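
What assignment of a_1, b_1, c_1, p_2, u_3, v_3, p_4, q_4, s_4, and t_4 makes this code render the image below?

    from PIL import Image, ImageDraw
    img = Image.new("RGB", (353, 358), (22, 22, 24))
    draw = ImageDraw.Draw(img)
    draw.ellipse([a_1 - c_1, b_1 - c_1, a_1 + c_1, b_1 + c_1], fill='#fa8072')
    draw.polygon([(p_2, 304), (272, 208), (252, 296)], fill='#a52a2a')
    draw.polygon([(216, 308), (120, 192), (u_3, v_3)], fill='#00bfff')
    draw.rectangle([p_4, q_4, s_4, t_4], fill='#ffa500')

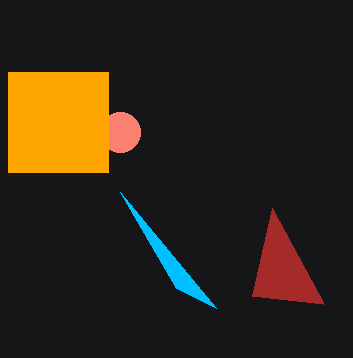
a_1 = 120
b_1 = 132
c_1 = 20
p_2 = 324
u_3 = 176
v_3 = 288
p_4 = 8
q_4 = 72
s_4 = 108
t_4 = 172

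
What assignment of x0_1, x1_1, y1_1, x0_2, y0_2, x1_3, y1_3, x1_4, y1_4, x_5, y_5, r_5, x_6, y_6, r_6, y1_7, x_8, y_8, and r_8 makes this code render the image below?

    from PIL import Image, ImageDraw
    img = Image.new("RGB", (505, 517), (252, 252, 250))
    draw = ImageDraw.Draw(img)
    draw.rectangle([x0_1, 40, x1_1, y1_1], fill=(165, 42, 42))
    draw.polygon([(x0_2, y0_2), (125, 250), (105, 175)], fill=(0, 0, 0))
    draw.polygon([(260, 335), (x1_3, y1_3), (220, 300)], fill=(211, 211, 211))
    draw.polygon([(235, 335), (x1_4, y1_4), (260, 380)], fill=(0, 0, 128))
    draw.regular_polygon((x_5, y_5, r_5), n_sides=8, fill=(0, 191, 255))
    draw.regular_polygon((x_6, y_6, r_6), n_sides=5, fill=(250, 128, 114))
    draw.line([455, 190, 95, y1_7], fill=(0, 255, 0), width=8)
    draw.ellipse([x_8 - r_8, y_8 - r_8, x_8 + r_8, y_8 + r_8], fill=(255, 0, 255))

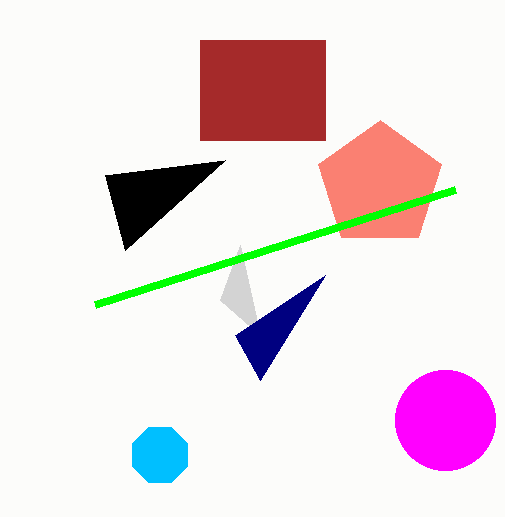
x0_1 = 200, x1_1 = 325, y1_1 = 140, x0_2 = 225, y0_2 = 160, x1_3 = 240, y1_3 = 245, x1_4 = 325, y1_4 = 275, x_5 = 160, y_5 = 455, r_5 = 30, x_6 = 380, y_6 = 185, r_6 = 65, y1_7 = 305, x_8 = 445, y_8 = 420, r_8 = 50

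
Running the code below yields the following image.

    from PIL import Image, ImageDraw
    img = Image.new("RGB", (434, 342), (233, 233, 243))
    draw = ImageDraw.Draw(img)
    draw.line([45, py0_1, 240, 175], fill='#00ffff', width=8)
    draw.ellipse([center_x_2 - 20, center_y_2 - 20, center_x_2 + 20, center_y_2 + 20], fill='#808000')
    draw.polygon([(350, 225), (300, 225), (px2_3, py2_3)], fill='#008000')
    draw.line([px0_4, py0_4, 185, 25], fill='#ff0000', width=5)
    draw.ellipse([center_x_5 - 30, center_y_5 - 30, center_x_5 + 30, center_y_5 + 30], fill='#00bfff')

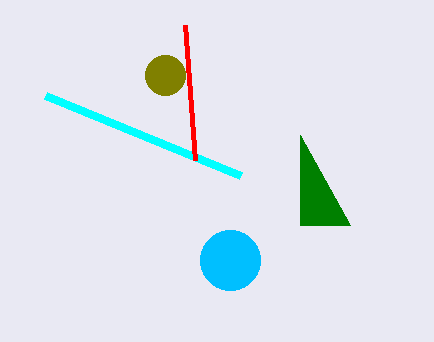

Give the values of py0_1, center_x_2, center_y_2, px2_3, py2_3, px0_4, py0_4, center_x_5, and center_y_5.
py0_1 = 95
center_x_2 = 165
center_y_2 = 75
px2_3 = 300
py2_3 = 135
px0_4 = 195
py0_4 = 160
center_x_5 = 230
center_y_5 = 260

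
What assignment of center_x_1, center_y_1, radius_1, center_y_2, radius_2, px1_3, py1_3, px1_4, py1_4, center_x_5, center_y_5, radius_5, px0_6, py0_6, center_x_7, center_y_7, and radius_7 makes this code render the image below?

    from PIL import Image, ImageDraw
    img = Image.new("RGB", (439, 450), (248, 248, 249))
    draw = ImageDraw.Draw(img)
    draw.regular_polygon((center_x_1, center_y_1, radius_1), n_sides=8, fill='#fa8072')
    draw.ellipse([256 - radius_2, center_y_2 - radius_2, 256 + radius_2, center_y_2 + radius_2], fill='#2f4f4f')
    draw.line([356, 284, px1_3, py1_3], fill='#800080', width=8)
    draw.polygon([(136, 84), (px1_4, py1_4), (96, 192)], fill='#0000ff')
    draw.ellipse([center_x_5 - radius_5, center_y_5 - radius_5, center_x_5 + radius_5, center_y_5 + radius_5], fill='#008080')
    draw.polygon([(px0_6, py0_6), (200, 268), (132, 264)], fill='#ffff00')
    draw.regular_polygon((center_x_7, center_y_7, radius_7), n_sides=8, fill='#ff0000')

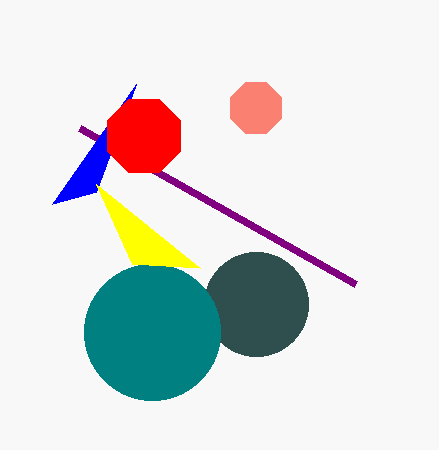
center_x_1 = 256; center_y_1 = 108; radius_1 = 28; center_y_2 = 304; radius_2 = 52; px1_3 = 80; py1_3 = 128; px1_4 = 52; py1_4 = 204; center_x_5 = 152; center_y_5 = 332; radius_5 = 68; px0_6 = 96; py0_6 = 184; center_x_7 = 144; center_y_7 = 136; radius_7 = 40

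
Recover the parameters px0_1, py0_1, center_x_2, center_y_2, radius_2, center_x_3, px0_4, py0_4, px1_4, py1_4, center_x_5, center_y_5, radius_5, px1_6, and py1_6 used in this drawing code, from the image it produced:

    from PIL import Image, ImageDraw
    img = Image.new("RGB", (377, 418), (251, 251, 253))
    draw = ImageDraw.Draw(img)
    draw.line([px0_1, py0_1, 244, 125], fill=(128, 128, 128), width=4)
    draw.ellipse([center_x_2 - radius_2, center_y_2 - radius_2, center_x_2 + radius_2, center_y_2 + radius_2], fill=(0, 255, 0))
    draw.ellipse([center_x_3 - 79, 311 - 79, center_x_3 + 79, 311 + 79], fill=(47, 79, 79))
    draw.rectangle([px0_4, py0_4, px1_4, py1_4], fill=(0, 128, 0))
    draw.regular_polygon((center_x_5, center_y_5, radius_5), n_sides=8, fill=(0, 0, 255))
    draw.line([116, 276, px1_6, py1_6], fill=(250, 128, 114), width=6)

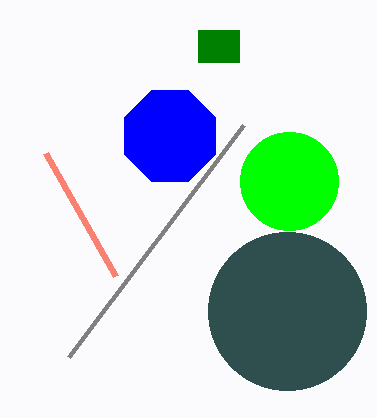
px0_1 = 69; py0_1 = 357; center_x_2 = 289; center_y_2 = 181; radius_2 = 49; center_x_3 = 287; px0_4 = 198; py0_4 = 30; px1_4 = 239; py1_4 = 62; center_x_5 = 170; center_y_5 = 136; radius_5 = 49; px1_6 = 46; py1_6 = 153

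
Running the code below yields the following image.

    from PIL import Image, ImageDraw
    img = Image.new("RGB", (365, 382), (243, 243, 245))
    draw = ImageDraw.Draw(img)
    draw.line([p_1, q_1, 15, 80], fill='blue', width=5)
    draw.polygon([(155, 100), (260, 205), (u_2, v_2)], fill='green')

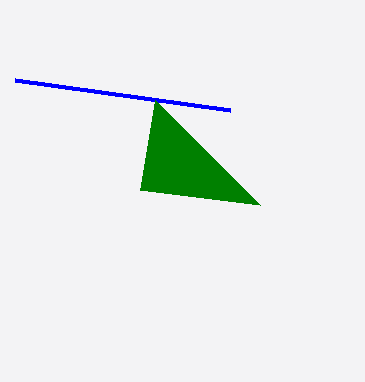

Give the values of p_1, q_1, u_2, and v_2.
p_1 = 230, q_1 = 110, u_2 = 140, v_2 = 190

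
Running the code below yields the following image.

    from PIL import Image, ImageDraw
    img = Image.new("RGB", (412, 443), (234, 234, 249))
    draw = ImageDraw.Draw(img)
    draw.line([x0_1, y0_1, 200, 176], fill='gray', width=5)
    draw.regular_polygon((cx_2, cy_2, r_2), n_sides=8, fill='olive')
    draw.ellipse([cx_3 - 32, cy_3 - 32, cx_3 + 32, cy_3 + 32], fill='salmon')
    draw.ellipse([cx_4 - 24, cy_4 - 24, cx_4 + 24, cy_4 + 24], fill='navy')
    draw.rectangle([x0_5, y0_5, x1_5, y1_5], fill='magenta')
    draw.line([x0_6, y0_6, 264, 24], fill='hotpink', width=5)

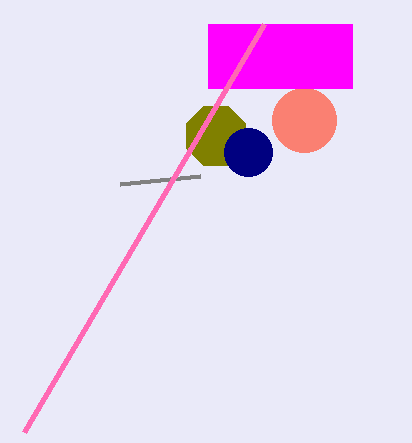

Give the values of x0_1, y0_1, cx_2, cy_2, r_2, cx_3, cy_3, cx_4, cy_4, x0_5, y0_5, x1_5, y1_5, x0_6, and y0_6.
x0_1 = 120; y0_1 = 184; cx_2 = 216; cy_2 = 136; r_2 = 32; cx_3 = 304; cy_3 = 120; cx_4 = 248; cy_4 = 152; x0_5 = 208; y0_5 = 24; x1_5 = 352; y1_5 = 88; x0_6 = 24; y0_6 = 432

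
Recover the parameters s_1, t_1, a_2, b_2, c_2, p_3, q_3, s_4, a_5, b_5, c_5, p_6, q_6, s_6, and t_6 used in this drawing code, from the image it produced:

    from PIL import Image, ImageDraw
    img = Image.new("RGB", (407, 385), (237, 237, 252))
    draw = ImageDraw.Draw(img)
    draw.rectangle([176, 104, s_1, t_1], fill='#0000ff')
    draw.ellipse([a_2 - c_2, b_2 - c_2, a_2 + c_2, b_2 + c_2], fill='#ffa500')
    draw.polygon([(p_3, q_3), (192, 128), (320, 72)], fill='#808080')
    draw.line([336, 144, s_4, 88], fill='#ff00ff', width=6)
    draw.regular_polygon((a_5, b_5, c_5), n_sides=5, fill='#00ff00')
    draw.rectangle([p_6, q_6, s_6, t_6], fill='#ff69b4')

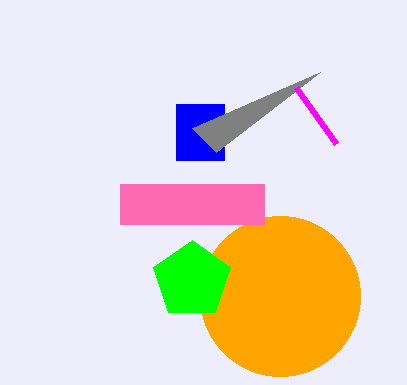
s_1 = 224, t_1 = 160, a_2 = 280, b_2 = 296, c_2 = 80, p_3 = 216, q_3 = 152, s_4 = 296, a_5 = 192, b_5 = 280, c_5 = 40, p_6 = 120, q_6 = 184, s_6 = 264, t_6 = 224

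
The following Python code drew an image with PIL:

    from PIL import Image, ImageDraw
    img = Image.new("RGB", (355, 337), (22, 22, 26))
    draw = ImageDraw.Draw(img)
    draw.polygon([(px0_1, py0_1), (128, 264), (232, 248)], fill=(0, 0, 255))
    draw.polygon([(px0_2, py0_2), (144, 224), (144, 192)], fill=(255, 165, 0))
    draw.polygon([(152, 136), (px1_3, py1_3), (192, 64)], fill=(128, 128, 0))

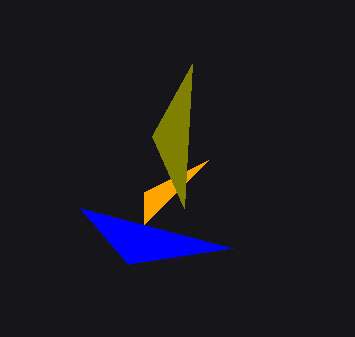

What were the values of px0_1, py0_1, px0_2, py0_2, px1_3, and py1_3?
px0_1 = 80, py0_1 = 208, px0_2 = 208, py0_2 = 160, px1_3 = 184, py1_3 = 208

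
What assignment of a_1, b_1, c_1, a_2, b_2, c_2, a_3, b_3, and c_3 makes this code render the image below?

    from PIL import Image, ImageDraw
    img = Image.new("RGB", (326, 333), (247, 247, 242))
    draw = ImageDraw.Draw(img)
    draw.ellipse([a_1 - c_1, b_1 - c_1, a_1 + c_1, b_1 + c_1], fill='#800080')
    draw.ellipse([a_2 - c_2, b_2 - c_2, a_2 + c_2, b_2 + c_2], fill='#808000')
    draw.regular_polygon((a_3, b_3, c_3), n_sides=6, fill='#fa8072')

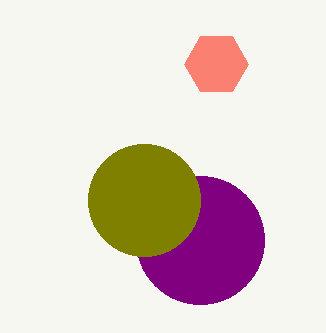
a_1 = 200; b_1 = 240; c_1 = 64; a_2 = 144; b_2 = 200; c_2 = 56; a_3 = 216; b_3 = 64; c_3 = 32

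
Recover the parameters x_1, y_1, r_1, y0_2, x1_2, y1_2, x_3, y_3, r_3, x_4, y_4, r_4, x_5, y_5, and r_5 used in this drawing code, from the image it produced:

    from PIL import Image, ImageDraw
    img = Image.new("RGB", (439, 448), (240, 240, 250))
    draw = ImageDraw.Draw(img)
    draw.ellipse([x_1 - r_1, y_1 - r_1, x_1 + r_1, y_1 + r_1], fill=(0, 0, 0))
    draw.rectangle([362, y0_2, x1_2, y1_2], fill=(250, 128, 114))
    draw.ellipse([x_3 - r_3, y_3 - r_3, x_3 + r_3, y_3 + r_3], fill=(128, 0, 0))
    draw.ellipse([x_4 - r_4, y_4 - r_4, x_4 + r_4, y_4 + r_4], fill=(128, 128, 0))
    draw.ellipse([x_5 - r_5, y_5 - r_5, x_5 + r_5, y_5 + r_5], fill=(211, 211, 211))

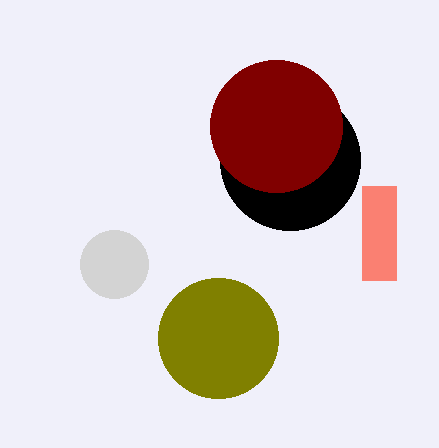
x_1 = 290, y_1 = 160, r_1 = 70, y0_2 = 186, x1_2 = 396, y1_2 = 280, x_3 = 276, y_3 = 126, r_3 = 66, x_4 = 218, y_4 = 338, r_4 = 60, x_5 = 114, y_5 = 264, r_5 = 34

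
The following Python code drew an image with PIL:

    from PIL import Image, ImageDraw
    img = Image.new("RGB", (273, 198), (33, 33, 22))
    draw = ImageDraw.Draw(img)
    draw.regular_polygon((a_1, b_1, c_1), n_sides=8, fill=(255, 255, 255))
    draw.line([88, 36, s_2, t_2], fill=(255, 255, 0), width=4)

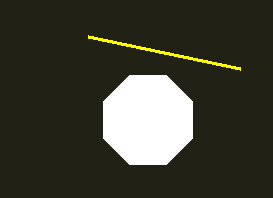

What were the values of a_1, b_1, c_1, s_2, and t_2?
a_1 = 148; b_1 = 120; c_1 = 48; s_2 = 240; t_2 = 68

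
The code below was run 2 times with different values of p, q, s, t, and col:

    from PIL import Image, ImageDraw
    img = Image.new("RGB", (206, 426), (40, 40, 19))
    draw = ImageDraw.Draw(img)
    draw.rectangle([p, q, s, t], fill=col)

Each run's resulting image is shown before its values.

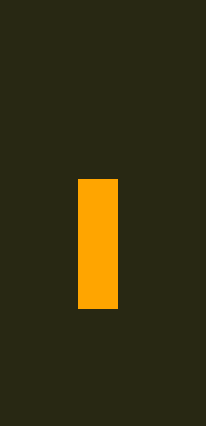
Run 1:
p = 78, q = 179, s = 117, t = 308, col = 'orange'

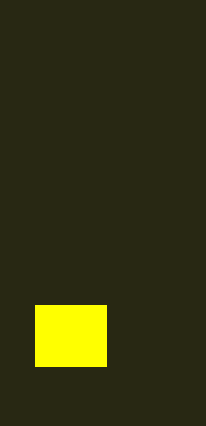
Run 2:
p = 35; q = 305; s = 106; t = 366; col = 'yellow'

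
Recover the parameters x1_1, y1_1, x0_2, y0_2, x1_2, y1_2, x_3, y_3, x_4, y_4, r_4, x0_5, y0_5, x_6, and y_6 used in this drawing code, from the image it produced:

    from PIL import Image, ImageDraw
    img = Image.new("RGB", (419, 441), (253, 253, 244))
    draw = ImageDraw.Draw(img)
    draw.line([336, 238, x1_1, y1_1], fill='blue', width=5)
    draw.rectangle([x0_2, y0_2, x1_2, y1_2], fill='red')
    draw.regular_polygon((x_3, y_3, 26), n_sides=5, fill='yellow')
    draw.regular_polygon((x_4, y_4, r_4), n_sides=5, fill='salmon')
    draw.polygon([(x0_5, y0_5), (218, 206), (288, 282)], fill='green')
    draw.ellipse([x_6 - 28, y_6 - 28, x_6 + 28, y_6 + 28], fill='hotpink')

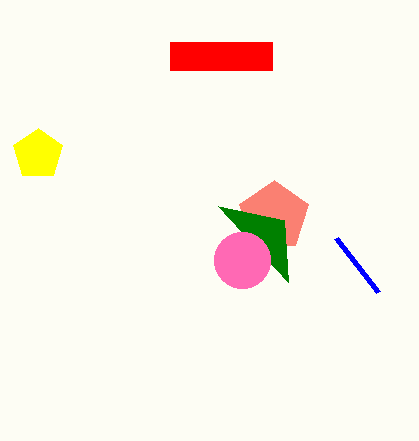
x1_1 = 378
y1_1 = 292
x0_2 = 170
y0_2 = 42
x1_2 = 272
y1_2 = 70
x_3 = 38
y_3 = 154
x_4 = 274
y_4 = 216
r_4 = 36
x0_5 = 284
y0_5 = 220
x_6 = 242
y_6 = 260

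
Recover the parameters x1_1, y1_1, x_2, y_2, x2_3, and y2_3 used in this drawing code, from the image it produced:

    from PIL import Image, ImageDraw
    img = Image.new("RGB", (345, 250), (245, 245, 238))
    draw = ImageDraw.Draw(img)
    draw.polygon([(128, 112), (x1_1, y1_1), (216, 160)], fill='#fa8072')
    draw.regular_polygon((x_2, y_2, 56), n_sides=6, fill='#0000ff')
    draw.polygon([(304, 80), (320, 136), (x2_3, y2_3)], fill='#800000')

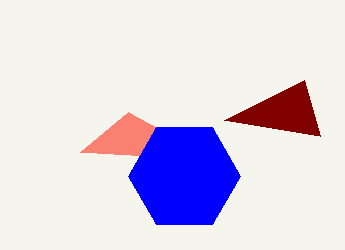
x1_1 = 80; y1_1 = 152; x_2 = 184; y_2 = 176; x2_3 = 224; y2_3 = 120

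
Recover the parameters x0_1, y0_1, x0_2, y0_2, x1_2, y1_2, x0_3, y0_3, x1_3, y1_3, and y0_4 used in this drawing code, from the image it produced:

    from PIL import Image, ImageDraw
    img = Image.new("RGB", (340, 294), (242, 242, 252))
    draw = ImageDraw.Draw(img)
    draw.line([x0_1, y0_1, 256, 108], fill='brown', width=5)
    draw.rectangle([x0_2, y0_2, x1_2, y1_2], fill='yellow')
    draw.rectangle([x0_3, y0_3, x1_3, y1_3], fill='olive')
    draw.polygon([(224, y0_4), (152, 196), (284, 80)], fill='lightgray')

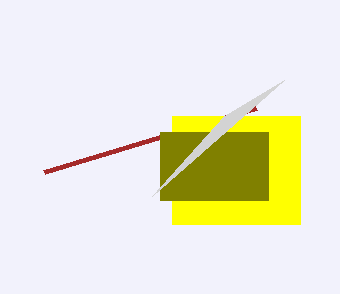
x0_1 = 44, y0_1 = 172, x0_2 = 172, y0_2 = 116, x1_2 = 300, y1_2 = 224, x0_3 = 160, y0_3 = 132, x1_3 = 268, y1_3 = 200, y0_4 = 116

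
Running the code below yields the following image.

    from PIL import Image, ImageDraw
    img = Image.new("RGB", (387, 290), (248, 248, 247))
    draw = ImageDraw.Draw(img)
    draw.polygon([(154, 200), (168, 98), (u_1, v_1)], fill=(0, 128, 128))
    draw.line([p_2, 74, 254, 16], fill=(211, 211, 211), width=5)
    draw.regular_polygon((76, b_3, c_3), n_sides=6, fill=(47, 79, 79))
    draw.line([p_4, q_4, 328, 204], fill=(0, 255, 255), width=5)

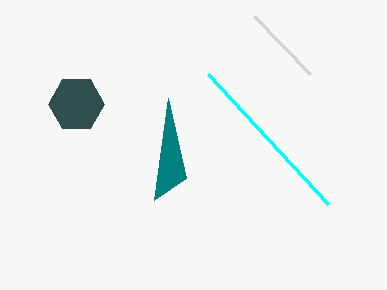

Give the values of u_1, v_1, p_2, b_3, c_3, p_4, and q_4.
u_1 = 186, v_1 = 178, p_2 = 310, b_3 = 104, c_3 = 28, p_4 = 208, q_4 = 74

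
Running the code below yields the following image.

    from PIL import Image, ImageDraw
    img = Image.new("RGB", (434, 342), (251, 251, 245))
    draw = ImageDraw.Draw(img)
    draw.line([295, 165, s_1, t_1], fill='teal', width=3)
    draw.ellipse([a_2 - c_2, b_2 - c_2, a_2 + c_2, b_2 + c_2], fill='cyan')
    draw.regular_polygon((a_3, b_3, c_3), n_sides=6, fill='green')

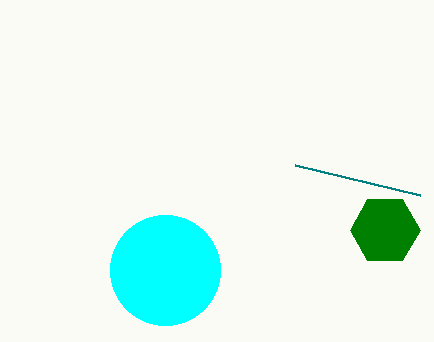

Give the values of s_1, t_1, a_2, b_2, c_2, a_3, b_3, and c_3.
s_1 = 420
t_1 = 195
a_2 = 165
b_2 = 270
c_2 = 55
a_3 = 385
b_3 = 230
c_3 = 35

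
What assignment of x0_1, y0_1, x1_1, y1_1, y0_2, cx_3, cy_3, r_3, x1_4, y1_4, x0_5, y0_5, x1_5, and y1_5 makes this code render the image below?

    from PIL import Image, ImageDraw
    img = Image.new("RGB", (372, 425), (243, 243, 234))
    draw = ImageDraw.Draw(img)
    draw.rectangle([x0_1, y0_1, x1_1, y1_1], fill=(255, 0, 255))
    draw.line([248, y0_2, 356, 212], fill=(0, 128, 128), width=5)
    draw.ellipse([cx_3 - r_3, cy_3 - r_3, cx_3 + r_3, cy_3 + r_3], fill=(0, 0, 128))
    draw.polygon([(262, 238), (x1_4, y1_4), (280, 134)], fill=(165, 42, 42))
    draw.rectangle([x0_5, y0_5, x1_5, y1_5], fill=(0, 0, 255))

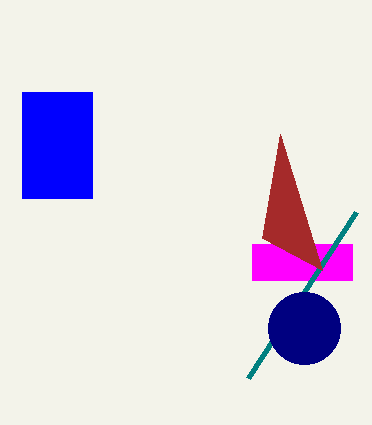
x0_1 = 252, y0_1 = 244, x1_1 = 352, y1_1 = 280, y0_2 = 378, cx_3 = 304, cy_3 = 328, r_3 = 36, x1_4 = 322, y1_4 = 270, x0_5 = 22, y0_5 = 92, x1_5 = 92, y1_5 = 198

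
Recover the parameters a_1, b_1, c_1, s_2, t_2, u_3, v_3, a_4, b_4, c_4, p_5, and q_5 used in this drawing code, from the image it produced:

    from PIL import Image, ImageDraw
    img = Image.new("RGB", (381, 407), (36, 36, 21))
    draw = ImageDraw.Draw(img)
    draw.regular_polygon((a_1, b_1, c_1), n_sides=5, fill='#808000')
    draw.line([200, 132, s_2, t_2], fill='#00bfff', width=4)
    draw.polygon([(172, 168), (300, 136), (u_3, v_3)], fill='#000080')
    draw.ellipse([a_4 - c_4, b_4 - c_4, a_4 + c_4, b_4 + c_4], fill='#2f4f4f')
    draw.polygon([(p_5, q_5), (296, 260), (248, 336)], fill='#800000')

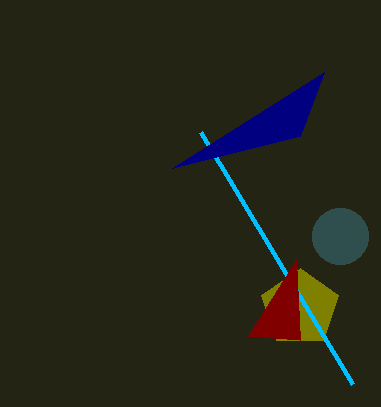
a_1 = 300, b_1 = 308, c_1 = 40, s_2 = 352, t_2 = 384, u_3 = 324, v_3 = 72, a_4 = 340, b_4 = 236, c_4 = 28, p_5 = 300, q_5 = 340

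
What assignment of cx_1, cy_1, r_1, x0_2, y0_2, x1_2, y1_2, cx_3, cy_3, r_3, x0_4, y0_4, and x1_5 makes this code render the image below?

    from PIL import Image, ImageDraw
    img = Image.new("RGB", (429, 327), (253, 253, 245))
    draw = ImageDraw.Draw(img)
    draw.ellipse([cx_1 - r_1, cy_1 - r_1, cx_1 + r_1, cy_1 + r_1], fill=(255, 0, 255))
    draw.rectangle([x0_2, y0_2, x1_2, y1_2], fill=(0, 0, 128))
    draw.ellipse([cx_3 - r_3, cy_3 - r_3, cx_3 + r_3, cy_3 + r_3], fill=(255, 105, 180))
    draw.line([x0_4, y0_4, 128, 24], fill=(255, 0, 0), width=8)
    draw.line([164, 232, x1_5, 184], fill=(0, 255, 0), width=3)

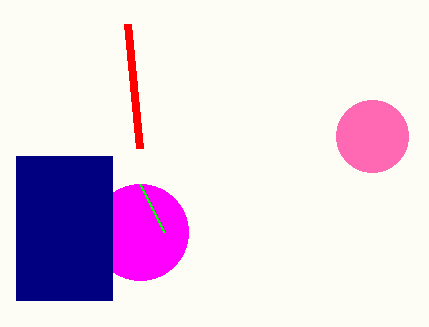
cx_1 = 140
cy_1 = 232
r_1 = 48
x0_2 = 16
y0_2 = 156
x1_2 = 112
y1_2 = 300
cx_3 = 372
cy_3 = 136
r_3 = 36
x0_4 = 140
y0_4 = 148
x1_5 = 140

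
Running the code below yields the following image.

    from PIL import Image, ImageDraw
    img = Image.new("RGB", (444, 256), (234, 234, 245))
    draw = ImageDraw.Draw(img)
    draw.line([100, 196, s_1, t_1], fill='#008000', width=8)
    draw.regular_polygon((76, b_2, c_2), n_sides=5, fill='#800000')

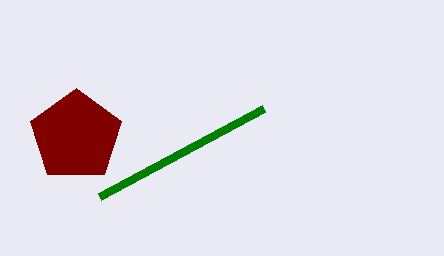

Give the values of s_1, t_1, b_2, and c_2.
s_1 = 264
t_1 = 108
b_2 = 136
c_2 = 48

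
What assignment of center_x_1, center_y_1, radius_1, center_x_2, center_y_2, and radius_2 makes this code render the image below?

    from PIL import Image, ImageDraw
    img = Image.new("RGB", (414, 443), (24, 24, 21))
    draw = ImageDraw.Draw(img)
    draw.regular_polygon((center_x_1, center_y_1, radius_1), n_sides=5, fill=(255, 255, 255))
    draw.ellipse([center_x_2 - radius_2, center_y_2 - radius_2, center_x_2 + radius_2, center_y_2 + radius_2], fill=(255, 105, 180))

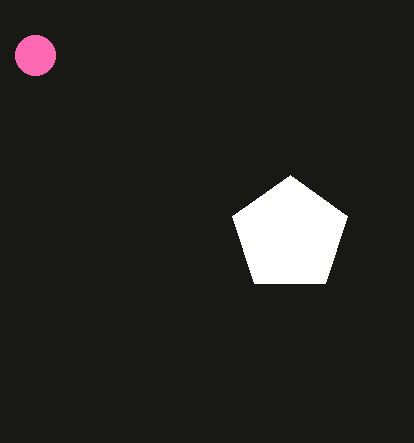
center_x_1 = 290
center_y_1 = 235
radius_1 = 60
center_x_2 = 35
center_y_2 = 55
radius_2 = 20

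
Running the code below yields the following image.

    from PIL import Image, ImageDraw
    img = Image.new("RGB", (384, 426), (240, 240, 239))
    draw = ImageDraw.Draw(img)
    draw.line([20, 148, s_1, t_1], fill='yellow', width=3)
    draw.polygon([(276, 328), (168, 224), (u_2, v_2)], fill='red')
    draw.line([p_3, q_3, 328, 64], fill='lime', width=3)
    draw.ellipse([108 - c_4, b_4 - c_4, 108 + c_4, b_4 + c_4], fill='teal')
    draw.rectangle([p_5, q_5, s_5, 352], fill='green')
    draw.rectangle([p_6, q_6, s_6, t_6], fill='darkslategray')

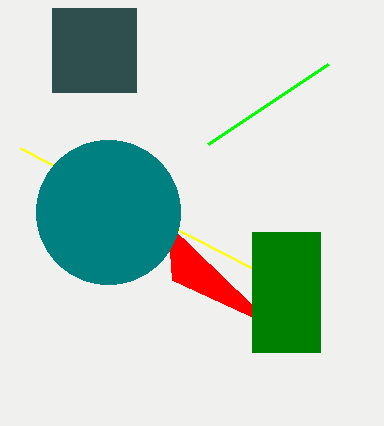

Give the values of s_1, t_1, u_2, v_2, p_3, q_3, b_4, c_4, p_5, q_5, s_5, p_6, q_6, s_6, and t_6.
s_1 = 252; t_1 = 268; u_2 = 172; v_2 = 280; p_3 = 208; q_3 = 144; b_4 = 212; c_4 = 72; p_5 = 252; q_5 = 232; s_5 = 320; p_6 = 52; q_6 = 8; s_6 = 136; t_6 = 92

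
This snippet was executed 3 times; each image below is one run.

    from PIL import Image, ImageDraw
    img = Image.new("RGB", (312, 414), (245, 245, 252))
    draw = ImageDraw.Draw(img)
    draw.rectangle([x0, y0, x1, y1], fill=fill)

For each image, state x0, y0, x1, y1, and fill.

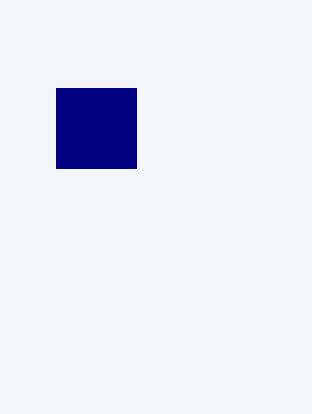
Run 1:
x0 = 56
y0 = 88
x1 = 136
y1 = 168
fill = 'navy'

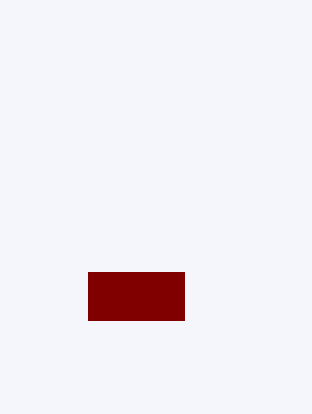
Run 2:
x0 = 88
y0 = 272
x1 = 184
y1 = 320
fill = 'maroon'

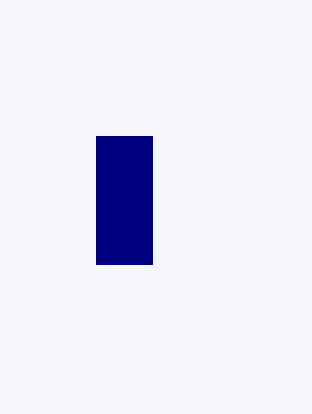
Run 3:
x0 = 96, y0 = 136, x1 = 152, y1 = 264, fill = 'navy'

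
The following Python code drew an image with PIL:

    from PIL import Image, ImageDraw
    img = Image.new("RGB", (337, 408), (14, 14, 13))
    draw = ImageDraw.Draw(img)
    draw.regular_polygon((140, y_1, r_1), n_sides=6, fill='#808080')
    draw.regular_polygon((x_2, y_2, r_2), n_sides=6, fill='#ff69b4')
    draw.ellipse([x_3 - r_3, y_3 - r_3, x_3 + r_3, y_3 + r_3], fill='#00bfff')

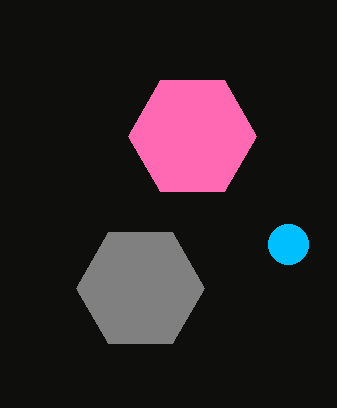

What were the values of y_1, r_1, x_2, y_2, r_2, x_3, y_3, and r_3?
y_1 = 288
r_1 = 64
x_2 = 192
y_2 = 136
r_2 = 64
x_3 = 288
y_3 = 244
r_3 = 20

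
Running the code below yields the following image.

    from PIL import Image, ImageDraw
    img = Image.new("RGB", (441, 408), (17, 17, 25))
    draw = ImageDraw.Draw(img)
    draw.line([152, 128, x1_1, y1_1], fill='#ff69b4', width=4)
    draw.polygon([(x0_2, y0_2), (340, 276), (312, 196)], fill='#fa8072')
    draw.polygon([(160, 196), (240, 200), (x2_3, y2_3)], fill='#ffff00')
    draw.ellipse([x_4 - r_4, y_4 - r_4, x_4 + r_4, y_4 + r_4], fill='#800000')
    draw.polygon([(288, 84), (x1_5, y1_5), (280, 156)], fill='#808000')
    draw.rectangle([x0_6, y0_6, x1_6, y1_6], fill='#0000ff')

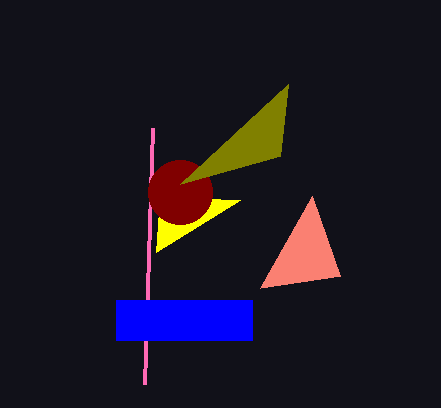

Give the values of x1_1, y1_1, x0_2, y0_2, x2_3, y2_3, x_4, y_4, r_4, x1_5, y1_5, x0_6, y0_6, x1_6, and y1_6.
x1_1 = 144
y1_1 = 384
x0_2 = 260
y0_2 = 288
x2_3 = 156
y2_3 = 252
x_4 = 180
y_4 = 192
r_4 = 32
x1_5 = 180
y1_5 = 184
x0_6 = 116
y0_6 = 300
x1_6 = 252
y1_6 = 340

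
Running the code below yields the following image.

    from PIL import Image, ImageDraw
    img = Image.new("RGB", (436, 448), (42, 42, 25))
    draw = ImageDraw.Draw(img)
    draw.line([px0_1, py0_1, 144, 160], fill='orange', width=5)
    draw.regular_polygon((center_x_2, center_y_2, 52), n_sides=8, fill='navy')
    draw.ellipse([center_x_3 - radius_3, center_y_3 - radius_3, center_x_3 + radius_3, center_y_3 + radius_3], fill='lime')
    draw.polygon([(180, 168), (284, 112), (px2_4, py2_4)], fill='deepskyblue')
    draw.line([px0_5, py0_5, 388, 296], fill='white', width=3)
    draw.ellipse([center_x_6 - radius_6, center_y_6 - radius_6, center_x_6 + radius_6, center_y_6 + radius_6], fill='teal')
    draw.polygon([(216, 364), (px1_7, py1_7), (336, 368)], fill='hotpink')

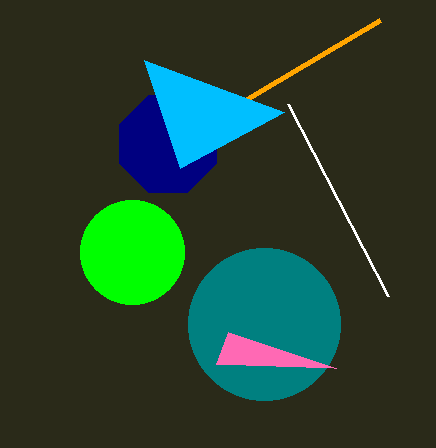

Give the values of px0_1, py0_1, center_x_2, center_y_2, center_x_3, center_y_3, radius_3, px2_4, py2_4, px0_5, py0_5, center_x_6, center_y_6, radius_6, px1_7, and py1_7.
px0_1 = 380
py0_1 = 20
center_x_2 = 168
center_y_2 = 144
center_x_3 = 132
center_y_3 = 252
radius_3 = 52
px2_4 = 144
py2_4 = 60
px0_5 = 288
py0_5 = 104
center_x_6 = 264
center_y_6 = 324
radius_6 = 76
px1_7 = 228
py1_7 = 332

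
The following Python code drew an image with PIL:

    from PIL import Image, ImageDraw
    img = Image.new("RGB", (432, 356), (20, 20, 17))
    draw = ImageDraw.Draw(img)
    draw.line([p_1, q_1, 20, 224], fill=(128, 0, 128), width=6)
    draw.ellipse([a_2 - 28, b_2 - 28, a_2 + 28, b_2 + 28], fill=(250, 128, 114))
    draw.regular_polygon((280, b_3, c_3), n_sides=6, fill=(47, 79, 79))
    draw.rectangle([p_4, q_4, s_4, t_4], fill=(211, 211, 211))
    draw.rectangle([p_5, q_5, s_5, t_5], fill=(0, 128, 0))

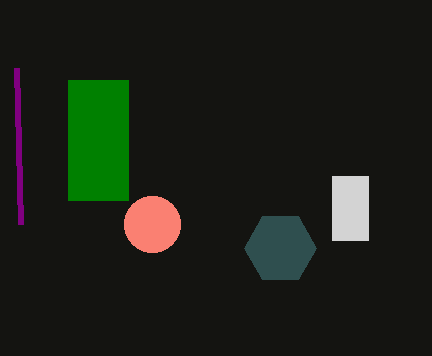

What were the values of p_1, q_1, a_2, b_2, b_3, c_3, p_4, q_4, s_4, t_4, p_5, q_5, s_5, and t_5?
p_1 = 16, q_1 = 68, a_2 = 152, b_2 = 224, b_3 = 248, c_3 = 36, p_4 = 332, q_4 = 176, s_4 = 368, t_4 = 240, p_5 = 68, q_5 = 80, s_5 = 128, t_5 = 200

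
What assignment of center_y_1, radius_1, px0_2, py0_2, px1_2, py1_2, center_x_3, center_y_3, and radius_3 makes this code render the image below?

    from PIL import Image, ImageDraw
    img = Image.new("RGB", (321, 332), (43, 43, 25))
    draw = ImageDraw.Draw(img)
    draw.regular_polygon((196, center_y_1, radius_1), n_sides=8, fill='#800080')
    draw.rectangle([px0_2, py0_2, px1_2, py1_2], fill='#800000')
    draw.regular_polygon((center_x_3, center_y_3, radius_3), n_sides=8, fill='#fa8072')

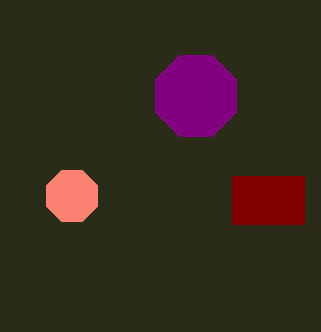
center_y_1 = 96; radius_1 = 44; px0_2 = 232; py0_2 = 176; px1_2 = 304; py1_2 = 224; center_x_3 = 72; center_y_3 = 196; radius_3 = 28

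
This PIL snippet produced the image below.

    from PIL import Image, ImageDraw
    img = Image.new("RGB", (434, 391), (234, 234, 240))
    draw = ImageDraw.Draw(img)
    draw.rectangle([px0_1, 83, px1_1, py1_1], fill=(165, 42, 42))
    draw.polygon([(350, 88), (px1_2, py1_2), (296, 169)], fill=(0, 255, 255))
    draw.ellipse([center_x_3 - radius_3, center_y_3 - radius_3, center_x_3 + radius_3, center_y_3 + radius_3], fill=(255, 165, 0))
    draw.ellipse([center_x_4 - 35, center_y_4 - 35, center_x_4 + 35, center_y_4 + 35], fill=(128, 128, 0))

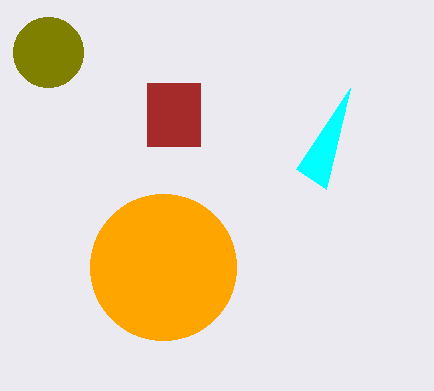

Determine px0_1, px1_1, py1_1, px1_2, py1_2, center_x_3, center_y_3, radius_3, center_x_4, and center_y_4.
px0_1 = 147
px1_1 = 200
py1_1 = 146
px1_2 = 326
py1_2 = 189
center_x_3 = 163
center_y_3 = 267
radius_3 = 73
center_x_4 = 48
center_y_4 = 52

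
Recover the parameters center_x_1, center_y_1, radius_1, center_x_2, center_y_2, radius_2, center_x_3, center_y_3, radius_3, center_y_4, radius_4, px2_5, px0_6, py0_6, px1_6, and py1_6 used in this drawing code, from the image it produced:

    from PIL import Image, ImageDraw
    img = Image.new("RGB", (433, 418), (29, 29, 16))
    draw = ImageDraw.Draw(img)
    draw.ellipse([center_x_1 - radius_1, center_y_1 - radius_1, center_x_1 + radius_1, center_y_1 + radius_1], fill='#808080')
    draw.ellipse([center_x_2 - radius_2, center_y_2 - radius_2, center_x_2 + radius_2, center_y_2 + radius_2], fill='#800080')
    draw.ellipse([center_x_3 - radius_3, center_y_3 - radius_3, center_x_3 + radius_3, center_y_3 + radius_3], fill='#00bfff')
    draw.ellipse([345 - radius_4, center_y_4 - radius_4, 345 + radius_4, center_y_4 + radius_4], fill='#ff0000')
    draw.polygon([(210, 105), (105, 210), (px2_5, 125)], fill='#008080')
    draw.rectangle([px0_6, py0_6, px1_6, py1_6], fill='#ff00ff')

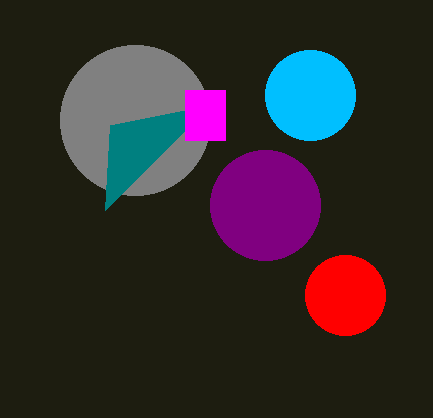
center_x_1 = 135
center_y_1 = 120
radius_1 = 75
center_x_2 = 265
center_y_2 = 205
radius_2 = 55
center_x_3 = 310
center_y_3 = 95
radius_3 = 45
center_y_4 = 295
radius_4 = 40
px2_5 = 110
px0_6 = 185
py0_6 = 90
px1_6 = 225
py1_6 = 140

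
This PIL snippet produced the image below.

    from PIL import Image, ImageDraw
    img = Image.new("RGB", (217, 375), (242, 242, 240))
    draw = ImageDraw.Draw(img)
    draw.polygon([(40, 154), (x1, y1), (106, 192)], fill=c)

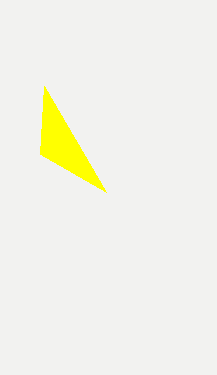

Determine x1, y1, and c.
x1 = 44; y1 = 86; c = 'yellow'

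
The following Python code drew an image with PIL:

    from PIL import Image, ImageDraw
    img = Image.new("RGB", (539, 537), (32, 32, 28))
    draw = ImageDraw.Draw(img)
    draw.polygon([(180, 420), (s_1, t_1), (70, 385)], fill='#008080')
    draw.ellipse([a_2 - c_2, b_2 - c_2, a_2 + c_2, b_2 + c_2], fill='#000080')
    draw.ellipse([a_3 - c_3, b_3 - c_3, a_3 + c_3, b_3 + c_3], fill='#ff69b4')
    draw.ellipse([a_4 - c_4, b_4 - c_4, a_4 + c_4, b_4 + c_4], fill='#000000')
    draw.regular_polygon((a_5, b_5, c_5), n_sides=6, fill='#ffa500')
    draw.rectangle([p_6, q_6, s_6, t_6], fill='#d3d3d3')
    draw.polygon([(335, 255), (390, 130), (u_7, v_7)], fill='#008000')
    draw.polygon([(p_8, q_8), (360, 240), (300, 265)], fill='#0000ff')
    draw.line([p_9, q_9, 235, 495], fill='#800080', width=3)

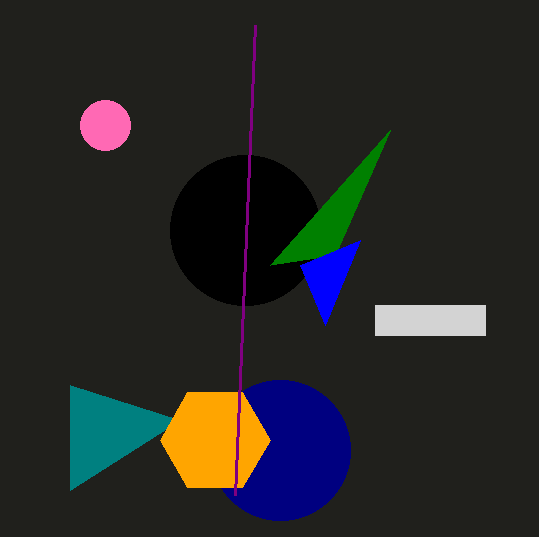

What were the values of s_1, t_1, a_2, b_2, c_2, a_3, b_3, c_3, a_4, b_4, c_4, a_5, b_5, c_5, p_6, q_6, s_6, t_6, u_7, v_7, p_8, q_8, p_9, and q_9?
s_1 = 70, t_1 = 490, a_2 = 280, b_2 = 450, c_2 = 70, a_3 = 105, b_3 = 125, c_3 = 25, a_4 = 245, b_4 = 230, c_4 = 75, a_5 = 215, b_5 = 440, c_5 = 55, p_6 = 375, q_6 = 305, s_6 = 485, t_6 = 335, u_7 = 270, v_7 = 265, p_8 = 325, q_8 = 325, p_9 = 255, q_9 = 25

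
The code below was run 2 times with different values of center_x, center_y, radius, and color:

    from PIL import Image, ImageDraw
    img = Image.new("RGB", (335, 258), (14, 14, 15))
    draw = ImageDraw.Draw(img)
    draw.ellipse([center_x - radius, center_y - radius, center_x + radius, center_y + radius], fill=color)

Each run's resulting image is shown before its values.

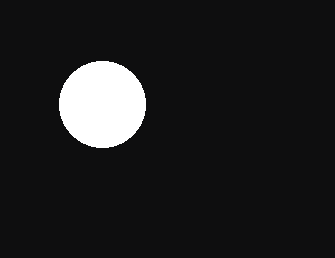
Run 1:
center_x = 102; center_y = 104; radius = 43; color = 'white'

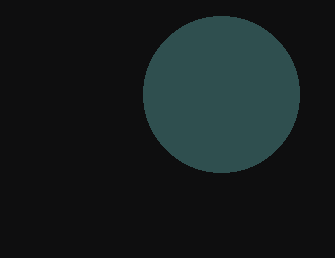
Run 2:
center_x = 221, center_y = 94, radius = 78, color = 'darkslategray'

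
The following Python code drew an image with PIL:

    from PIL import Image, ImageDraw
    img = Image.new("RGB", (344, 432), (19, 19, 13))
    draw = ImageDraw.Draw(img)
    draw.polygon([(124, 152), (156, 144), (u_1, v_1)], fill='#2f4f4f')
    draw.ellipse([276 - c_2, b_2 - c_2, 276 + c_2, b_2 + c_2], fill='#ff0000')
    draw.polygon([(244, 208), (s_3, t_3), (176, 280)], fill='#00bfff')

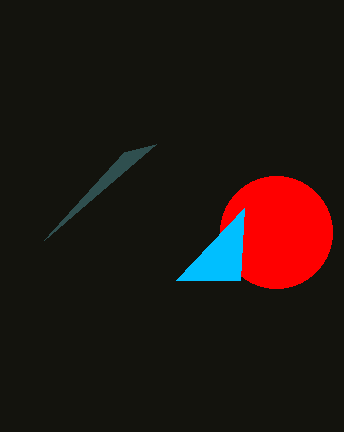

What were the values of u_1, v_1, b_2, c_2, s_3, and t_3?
u_1 = 44, v_1 = 240, b_2 = 232, c_2 = 56, s_3 = 240, t_3 = 280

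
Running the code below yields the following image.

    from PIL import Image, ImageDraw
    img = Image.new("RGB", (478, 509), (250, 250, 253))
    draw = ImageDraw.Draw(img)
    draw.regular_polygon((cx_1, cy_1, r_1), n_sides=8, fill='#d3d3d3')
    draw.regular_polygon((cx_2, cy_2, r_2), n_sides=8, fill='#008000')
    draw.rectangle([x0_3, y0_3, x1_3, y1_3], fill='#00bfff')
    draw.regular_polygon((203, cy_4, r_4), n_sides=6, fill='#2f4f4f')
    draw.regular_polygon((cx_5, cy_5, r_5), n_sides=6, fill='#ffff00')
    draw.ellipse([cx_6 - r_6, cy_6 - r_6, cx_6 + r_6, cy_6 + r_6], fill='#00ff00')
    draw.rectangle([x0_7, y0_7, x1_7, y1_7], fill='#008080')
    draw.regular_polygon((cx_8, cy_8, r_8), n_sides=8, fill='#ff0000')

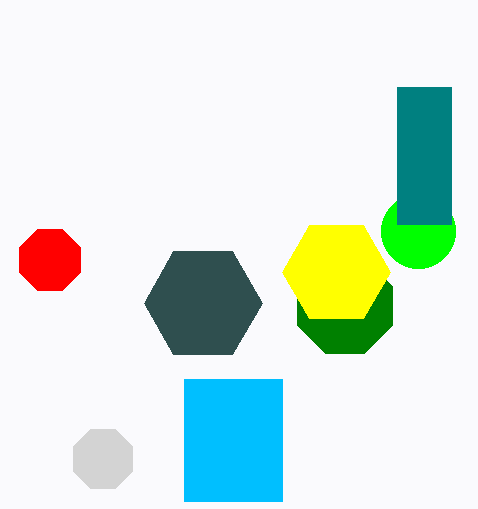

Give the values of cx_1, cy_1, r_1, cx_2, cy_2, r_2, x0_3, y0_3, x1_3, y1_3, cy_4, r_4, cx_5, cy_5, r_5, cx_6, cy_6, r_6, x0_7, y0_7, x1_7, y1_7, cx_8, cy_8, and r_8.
cx_1 = 103
cy_1 = 459
r_1 = 32
cx_2 = 345
cy_2 = 306
r_2 = 51
x0_3 = 184
y0_3 = 379
x1_3 = 282
y1_3 = 501
cy_4 = 303
r_4 = 59
cx_5 = 336
cy_5 = 272
r_5 = 54
cx_6 = 418
cy_6 = 231
r_6 = 37
x0_7 = 397
y0_7 = 87
x1_7 = 451
y1_7 = 224
cx_8 = 50
cy_8 = 260
r_8 = 33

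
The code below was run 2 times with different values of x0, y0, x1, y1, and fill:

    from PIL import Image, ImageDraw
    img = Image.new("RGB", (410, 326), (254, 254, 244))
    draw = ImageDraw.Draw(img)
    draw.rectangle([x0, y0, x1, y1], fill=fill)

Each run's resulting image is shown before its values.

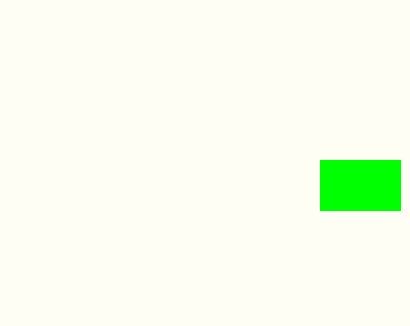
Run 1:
x0 = 320; y0 = 160; x1 = 400; y1 = 210; fill = 'lime'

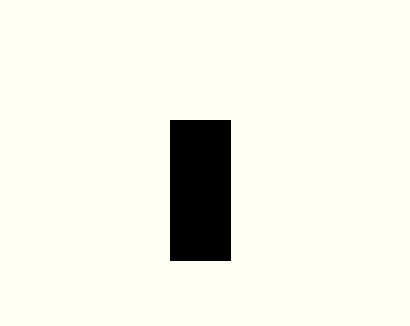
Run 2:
x0 = 170, y0 = 120, x1 = 230, y1 = 260, fill = 'black'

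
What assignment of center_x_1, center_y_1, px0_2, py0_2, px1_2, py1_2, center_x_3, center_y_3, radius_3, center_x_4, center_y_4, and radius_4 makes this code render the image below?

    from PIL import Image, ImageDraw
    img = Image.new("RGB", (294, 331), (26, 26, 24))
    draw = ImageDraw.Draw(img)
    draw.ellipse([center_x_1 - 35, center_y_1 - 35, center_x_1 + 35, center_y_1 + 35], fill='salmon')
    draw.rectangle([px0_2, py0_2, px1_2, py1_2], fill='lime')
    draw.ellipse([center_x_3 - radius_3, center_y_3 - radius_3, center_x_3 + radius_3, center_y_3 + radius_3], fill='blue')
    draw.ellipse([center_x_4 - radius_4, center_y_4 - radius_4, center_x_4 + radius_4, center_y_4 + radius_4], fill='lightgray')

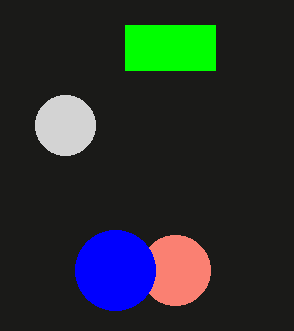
center_x_1 = 175
center_y_1 = 270
px0_2 = 125
py0_2 = 25
px1_2 = 215
py1_2 = 70
center_x_3 = 115
center_y_3 = 270
radius_3 = 40
center_x_4 = 65
center_y_4 = 125
radius_4 = 30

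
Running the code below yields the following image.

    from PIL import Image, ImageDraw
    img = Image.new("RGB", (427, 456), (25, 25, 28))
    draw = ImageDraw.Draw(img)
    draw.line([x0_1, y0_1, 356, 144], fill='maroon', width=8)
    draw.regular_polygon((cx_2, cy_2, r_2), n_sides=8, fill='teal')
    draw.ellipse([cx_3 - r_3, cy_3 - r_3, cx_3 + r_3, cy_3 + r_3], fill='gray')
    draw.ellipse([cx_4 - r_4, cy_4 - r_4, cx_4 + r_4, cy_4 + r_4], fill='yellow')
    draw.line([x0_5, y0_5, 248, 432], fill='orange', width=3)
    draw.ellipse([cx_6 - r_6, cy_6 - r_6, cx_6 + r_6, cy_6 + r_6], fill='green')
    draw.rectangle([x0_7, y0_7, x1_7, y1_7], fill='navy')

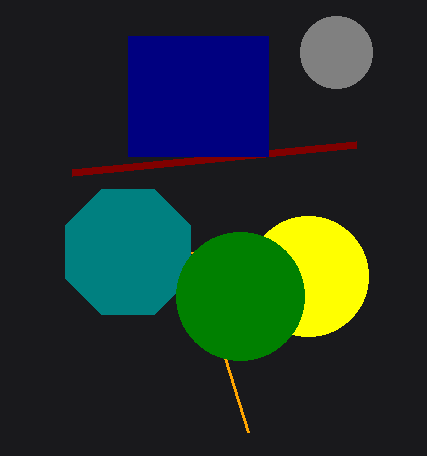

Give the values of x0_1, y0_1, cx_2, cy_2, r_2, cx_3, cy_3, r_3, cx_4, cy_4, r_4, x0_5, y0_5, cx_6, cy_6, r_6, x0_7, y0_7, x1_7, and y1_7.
x0_1 = 72, y0_1 = 172, cx_2 = 128, cy_2 = 252, r_2 = 68, cx_3 = 336, cy_3 = 52, r_3 = 36, cx_4 = 308, cy_4 = 276, r_4 = 60, x0_5 = 192, y0_5 = 252, cx_6 = 240, cy_6 = 296, r_6 = 64, x0_7 = 128, y0_7 = 36, x1_7 = 268, y1_7 = 156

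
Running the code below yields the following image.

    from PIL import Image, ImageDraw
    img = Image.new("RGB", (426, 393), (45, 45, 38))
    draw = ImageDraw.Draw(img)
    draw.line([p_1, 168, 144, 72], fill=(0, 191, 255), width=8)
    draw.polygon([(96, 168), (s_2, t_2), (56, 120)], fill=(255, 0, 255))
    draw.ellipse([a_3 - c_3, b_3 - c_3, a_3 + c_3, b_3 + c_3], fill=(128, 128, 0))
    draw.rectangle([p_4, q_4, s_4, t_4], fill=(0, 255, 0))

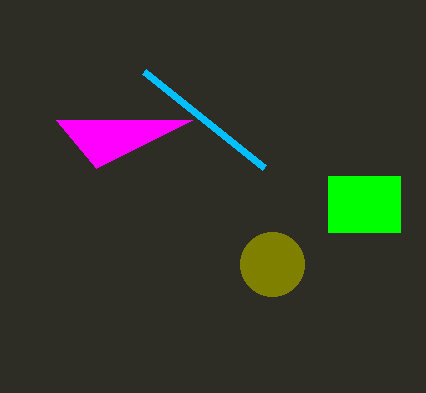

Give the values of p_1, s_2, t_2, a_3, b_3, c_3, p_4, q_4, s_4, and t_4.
p_1 = 264
s_2 = 192
t_2 = 120
a_3 = 272
b_3 = 264
c_3 = 32
p_4 = 328
q_4 = 176
s_4 = 400
t_4 = 232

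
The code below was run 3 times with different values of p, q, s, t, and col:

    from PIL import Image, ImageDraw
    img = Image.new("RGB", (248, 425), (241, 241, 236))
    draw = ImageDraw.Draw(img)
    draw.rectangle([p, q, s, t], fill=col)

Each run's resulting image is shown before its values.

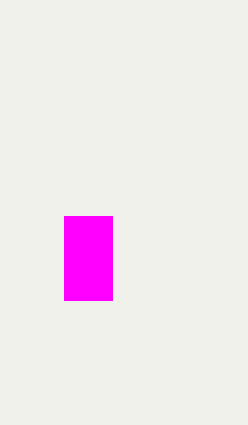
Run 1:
p = 64, q = 216, s = 112, t = 300, col = 'magenta'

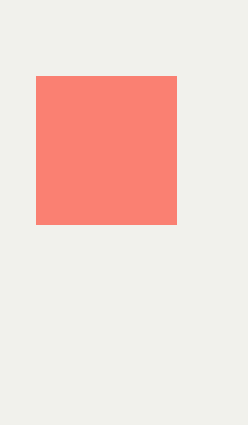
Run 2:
p = 36, q = 76, s = 176, t = 224, col = 'salmon'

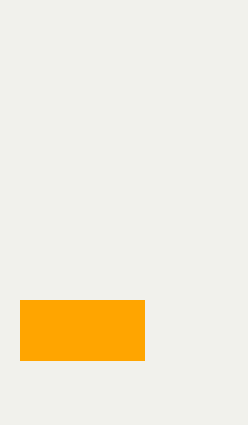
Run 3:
p = 20, q = 300, s = 144, t = 360, col = 'orange'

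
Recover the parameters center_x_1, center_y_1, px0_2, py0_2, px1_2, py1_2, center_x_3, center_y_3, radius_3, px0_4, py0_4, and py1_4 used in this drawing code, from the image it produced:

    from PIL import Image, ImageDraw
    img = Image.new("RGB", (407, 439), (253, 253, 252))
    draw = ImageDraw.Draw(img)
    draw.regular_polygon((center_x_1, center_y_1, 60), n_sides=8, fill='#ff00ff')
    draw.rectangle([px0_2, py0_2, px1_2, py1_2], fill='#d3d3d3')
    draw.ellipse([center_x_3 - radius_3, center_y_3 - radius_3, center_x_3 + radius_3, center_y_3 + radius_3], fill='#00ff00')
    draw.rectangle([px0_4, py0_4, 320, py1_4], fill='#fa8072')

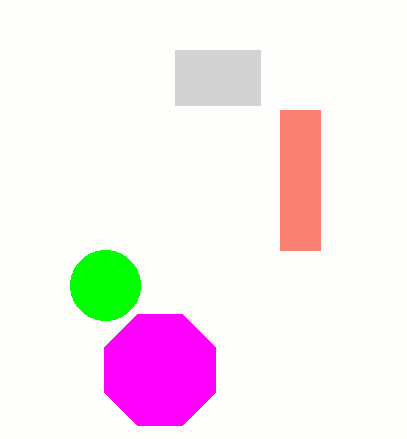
center_x_1 = 160; center_y_1 = 370; px0_2 = 175; py0_2 = 50; px1_2 = 260; py1_2 = 105; center_x_3 = 105; center_y_3 = 285; radius_3 = 35; px0_4 = 280; py0_4 = 110; py1_4 = 250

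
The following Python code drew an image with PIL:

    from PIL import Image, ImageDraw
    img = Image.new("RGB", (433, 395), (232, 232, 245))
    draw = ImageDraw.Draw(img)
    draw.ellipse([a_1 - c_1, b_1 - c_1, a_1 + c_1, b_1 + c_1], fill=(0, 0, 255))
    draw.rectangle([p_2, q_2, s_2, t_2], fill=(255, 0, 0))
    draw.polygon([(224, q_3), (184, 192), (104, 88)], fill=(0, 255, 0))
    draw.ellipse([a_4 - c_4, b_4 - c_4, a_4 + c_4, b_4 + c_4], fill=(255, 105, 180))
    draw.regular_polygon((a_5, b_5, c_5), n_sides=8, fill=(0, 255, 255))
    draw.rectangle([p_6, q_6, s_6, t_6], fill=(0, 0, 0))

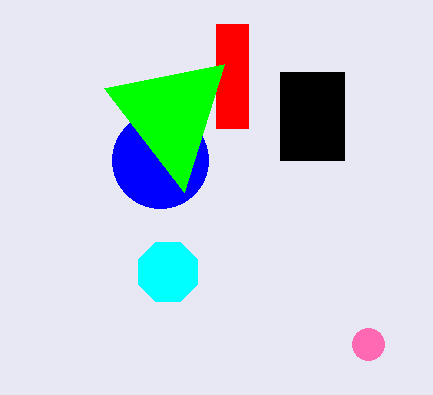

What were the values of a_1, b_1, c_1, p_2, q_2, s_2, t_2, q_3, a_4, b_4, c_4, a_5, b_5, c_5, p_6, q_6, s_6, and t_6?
a_1 = 160; b_1 = 160; c_1 = 48; p_2 = 216; q_2 = 24; s_2 = 248; t_2 = 128; q_3 = 64; a_4 = 368; b_4 = 344; c_4 = 16; a_5 = 168; b_5 = 272; c_5 = 32; p_6 = 280; q_6 = 72; s_6 = 344; t_6 = 160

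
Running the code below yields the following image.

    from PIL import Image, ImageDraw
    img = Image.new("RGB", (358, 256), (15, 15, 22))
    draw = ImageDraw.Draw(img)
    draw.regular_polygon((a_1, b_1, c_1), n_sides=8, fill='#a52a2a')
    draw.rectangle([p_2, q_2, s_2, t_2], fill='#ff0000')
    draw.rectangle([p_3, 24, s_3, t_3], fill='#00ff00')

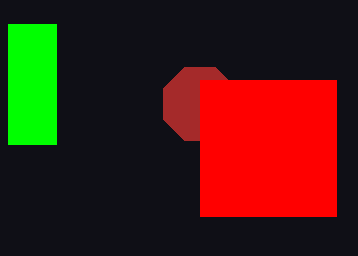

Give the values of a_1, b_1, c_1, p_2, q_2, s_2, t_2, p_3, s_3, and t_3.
a_1 = 200; b_1 = 104; c_1 = 40; p_2 = 200; q_2 = 80; s_2 = 336; t_2 = 216; p_3 = 8; s_3 = 56; t_3 = 144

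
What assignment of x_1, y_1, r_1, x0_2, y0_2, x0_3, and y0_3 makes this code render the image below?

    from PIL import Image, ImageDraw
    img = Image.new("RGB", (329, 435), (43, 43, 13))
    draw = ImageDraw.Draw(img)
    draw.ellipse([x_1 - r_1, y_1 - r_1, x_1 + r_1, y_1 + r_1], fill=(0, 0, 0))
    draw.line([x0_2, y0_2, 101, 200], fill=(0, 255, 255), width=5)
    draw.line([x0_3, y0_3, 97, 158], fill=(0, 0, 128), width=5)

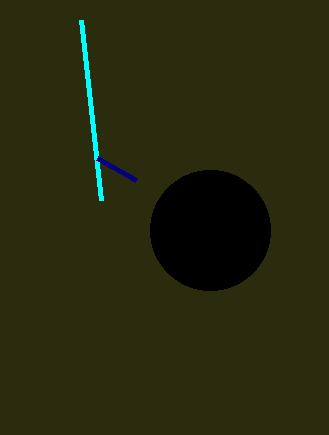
x_1 = 210; y_1 = 230; r_1 = 60; x0_2 = 81; y0_2 = 20; x0_3 = 136; y0_3 = 180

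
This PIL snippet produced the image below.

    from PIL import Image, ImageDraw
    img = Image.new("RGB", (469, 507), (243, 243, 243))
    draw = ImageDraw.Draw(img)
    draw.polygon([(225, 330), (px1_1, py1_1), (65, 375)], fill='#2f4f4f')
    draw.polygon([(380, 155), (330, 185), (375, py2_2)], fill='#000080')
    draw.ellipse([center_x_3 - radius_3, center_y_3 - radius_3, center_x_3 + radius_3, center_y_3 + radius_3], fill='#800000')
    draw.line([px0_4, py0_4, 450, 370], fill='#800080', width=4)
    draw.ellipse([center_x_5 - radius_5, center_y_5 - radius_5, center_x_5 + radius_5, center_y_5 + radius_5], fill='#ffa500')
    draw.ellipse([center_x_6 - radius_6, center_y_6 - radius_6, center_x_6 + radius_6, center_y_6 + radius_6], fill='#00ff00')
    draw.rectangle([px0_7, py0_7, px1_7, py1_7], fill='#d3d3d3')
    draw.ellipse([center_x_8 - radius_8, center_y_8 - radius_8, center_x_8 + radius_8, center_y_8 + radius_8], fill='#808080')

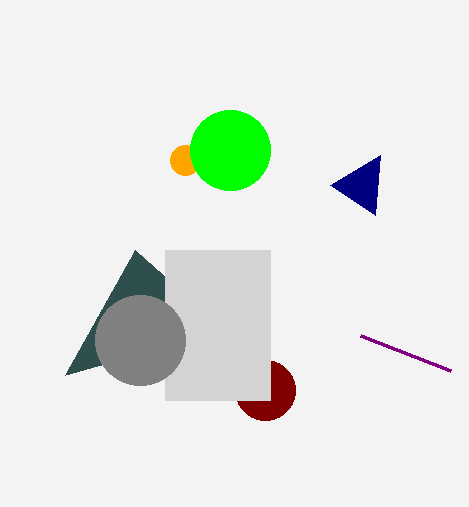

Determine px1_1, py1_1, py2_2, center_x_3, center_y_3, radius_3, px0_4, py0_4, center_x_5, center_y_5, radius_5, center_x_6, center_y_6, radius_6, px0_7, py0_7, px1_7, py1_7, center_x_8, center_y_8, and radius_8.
px1_1 = 135, py1_1 = 250, py2_2 = 215, center_x_3 = 265, center_y_3 = 390, radius_3 = 30, px0_4 = 360, py0_4 = 335, center_x_5 = 185, center_y_5 = 160, radius_5 = 15, center_x_6 = 230, center_y_6 = 150, radius_6 = 40, px0_7 = 165, py0_7 = 250, px1_7 = 270, py1_7 = 400, center_x_8 = 140, center_y_8 = 340, radius_8 = 45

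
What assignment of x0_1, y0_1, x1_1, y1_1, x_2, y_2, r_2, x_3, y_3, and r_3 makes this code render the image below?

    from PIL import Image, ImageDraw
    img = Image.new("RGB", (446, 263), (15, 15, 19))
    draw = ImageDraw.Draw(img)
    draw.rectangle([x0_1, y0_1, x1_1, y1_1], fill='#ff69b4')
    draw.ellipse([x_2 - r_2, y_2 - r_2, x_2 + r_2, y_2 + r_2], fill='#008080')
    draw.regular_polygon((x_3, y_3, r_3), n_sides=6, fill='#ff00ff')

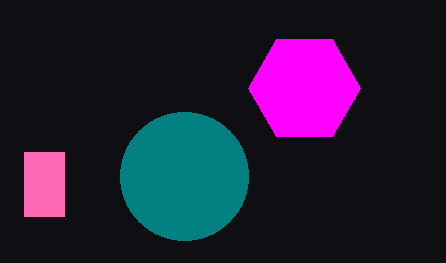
x0_1 = 24
y0_1 = 152
x1_1 = 64
y1_1 = 216
x_2 = 184
y_2 = 176
r_2 = 64
x_3 = 304
y_3 = 88
r_3 = 56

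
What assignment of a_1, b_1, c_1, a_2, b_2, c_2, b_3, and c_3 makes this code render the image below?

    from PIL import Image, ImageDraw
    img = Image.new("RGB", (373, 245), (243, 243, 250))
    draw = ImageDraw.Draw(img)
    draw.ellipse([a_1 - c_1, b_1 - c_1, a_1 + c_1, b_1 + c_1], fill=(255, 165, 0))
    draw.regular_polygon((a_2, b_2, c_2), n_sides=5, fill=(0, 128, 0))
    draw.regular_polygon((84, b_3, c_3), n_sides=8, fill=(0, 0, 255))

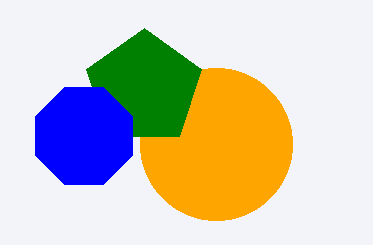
a_1 = 216
b_1 = 144
c_1 = 76
a_2 = 144
b_2 = 88
c_2 = 60
b_3 = 136
c_3 = 52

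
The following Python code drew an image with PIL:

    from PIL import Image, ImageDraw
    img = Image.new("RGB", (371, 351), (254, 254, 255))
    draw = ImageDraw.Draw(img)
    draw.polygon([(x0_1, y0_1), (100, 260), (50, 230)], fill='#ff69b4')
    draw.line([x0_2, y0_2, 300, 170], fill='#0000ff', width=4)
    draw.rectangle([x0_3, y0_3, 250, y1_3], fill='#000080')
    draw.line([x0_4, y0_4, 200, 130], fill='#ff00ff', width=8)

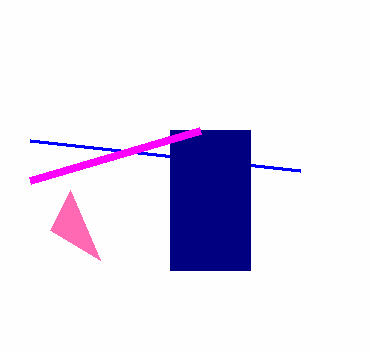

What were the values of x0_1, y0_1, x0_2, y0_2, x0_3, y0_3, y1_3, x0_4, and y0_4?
x0_1 = 70
y0_1 = 190
x0_2 = 30
y0_2 = 140
x0_3 = 170
y0_3 = 130
y1_3 = 270
x0_4 = 30
y0_4 = 180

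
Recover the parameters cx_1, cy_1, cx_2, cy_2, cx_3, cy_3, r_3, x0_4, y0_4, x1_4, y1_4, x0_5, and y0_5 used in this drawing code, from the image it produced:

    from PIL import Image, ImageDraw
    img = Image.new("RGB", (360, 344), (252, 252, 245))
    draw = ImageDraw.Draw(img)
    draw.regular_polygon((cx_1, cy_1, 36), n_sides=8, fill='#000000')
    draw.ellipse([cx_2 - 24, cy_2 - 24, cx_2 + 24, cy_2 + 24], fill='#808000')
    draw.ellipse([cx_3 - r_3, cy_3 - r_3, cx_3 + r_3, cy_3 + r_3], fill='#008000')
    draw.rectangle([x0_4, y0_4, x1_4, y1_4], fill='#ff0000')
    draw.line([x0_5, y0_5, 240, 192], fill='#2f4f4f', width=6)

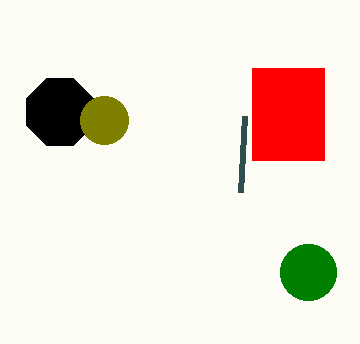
cx_1 = 60; cy_1 = 112; cx_2 = 104; cy_2 = 120; cx_3 = 308; cy_3 = 272; r_3 = 28; x0_4 = 252; y0_4 = 68; x1_4 = 324; y1_4 = 160; x0_5 = 244; y0_5 = 116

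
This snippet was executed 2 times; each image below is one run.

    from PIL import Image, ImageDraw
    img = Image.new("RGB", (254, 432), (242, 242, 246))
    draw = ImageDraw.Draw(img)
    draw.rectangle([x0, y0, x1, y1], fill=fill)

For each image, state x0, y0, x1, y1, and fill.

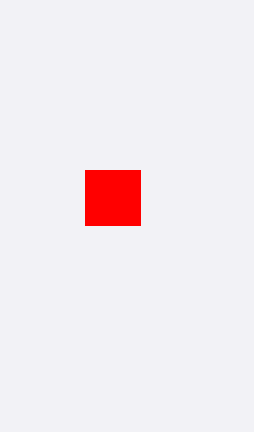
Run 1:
x0 = 85; y0 = 170; x1 = 140; y1 = 225; fill = 'red'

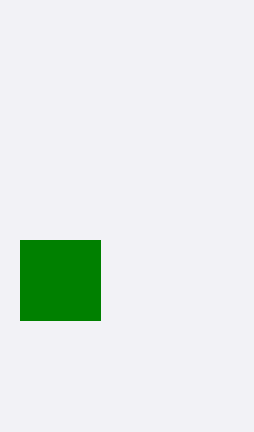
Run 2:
x0 = 20, y0 = 240, x1 = 100, y1 = 320, fill = 'green'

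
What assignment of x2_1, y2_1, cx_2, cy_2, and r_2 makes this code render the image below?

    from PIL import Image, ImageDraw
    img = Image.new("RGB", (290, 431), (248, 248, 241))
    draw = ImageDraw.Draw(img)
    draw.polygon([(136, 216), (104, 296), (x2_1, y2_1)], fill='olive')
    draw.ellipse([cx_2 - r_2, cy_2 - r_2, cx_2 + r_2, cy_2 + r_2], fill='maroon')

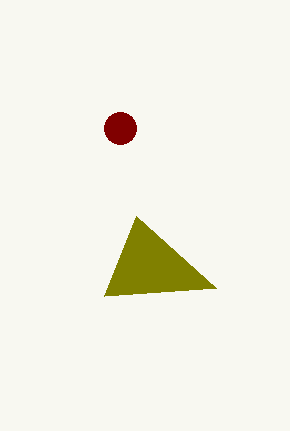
x2_1 = 216; y2_1 = 288; cx_2 = 120; cy_2 = 128; r_2 = 16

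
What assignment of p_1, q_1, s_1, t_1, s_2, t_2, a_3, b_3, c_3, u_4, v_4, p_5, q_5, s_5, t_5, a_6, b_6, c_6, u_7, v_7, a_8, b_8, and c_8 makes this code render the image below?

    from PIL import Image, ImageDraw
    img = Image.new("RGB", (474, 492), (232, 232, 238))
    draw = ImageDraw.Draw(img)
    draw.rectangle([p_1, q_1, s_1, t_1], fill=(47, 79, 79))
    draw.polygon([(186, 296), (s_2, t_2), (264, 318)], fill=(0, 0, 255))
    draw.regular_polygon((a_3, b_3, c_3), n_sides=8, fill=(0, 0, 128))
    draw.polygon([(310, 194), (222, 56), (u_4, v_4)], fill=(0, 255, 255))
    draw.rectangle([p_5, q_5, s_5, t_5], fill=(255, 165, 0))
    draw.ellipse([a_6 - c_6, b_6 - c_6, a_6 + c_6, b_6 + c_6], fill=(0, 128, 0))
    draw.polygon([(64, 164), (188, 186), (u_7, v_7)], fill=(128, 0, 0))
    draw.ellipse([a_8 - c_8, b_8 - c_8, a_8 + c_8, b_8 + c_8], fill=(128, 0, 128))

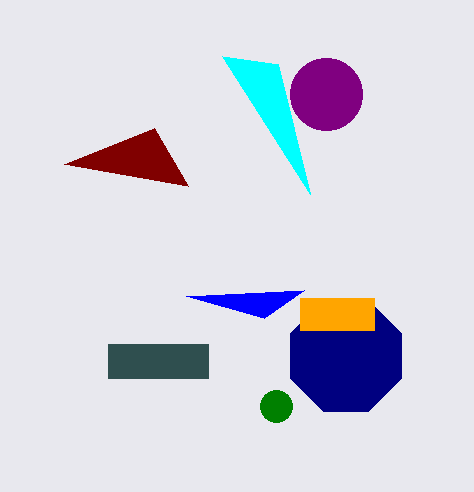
p_1 = 108, q_1 = 344, s_1 = 208, t_1 = 378, s_2 = 304, t_2 = 290, a_3 = 346, b_3 = 356, c_3 = 60, u_4 = 278, v_4 = 64, p_5 = 300, q_5 = 298, s_5 = 374, t_5 = 330, a_6 = 276, b_6 = 406, c_6 = 16, u_7 = 154, v_7 = 128, a_8 = 326, b_8 = 94, c_8 = 36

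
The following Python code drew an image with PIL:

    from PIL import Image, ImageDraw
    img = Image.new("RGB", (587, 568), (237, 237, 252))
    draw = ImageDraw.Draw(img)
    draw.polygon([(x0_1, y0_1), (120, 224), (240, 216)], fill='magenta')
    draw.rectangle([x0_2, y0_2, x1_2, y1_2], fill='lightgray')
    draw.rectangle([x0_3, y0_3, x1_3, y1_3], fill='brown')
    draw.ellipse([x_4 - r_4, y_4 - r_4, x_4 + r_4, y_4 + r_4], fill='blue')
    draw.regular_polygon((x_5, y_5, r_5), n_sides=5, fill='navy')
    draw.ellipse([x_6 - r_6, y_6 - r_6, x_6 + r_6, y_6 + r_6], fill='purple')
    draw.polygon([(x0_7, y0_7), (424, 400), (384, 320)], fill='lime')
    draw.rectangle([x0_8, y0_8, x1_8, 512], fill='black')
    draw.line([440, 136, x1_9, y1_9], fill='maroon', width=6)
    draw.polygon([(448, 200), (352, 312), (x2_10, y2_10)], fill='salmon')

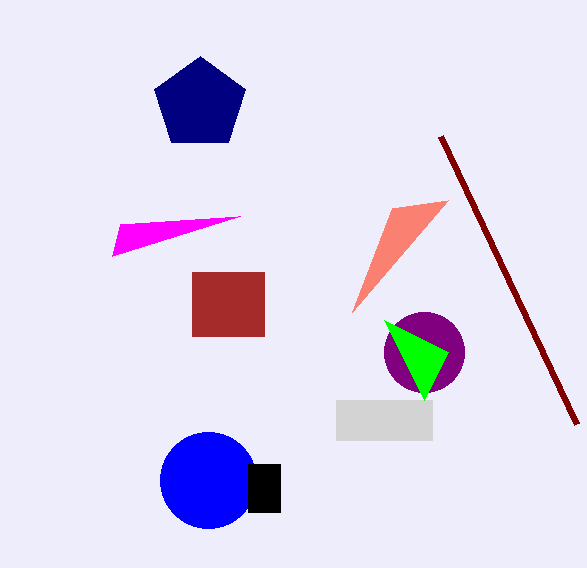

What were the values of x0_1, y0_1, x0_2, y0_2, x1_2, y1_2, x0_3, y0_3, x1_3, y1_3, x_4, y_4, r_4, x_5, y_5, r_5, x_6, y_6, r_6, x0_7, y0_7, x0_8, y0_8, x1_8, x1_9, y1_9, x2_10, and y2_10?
x0_1 = 112, y0_1 = 256, x0_2 = 336, y0_2 = 400, x1_2 = 432, y1_2 = 440, x0_3 = 192, y0_3 = 272, x1_3 = 264, y1_3 = 336, x_4 = 208, y_4 = 480, r_4 = 48, x_5 = 200, y_5 = 104, r_5 = 48, x_6 = 424, y_6 = 352, r_6 = 40, x0_7 = 448, y0_7 = 352, x0_8 = 248, y0_8 = 464, x1_8 = 280, x1_9 = 576, y1_9 = 424, x2_10 = 392, y2_10 = 208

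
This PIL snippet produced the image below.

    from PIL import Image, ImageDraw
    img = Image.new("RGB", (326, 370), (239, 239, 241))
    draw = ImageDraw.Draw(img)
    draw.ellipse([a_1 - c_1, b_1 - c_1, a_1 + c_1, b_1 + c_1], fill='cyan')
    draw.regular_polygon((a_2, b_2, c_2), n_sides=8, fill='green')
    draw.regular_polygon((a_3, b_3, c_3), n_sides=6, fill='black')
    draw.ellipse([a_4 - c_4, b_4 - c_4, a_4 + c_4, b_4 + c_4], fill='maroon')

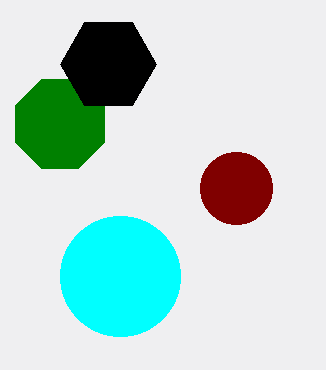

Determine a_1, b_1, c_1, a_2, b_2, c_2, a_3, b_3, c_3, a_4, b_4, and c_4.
a_1 = 120, b_1 = 276, c_1 = 60, a_2 = 60, b_2 = 124, c_2 = 48, a_3 = 108, b_3 = 64, c_3 = 48, a_4 = 236, b_4 = 188, c_4 = 36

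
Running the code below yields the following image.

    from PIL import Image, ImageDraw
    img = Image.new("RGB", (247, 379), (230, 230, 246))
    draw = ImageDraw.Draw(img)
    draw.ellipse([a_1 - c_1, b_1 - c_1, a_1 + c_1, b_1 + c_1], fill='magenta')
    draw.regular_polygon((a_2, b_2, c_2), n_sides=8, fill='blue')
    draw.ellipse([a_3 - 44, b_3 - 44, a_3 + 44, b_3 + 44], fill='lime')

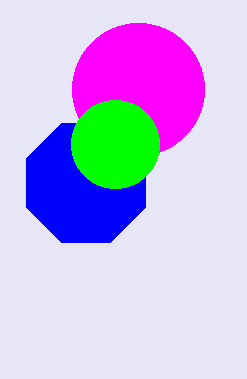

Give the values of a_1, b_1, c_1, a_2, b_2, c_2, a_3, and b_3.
a_1 = 138, b_1 = 89, c_1 = 66, a_2 = 86, b_2 = 183, c_2 = 64, a_3 = 115, b_3 = 144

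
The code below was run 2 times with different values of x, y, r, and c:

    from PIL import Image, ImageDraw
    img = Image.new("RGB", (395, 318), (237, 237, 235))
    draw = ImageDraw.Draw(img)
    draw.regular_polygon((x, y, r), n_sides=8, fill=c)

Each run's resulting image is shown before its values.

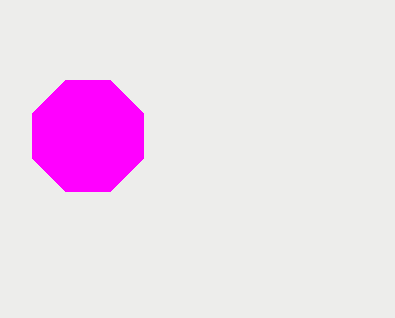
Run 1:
x = 88; y = 136; r = 60; c = 'magenta'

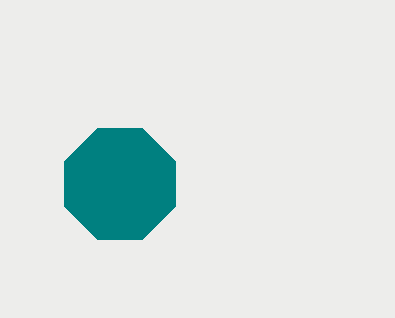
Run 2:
x = 120; y = 184; r = 60; c = 'teal'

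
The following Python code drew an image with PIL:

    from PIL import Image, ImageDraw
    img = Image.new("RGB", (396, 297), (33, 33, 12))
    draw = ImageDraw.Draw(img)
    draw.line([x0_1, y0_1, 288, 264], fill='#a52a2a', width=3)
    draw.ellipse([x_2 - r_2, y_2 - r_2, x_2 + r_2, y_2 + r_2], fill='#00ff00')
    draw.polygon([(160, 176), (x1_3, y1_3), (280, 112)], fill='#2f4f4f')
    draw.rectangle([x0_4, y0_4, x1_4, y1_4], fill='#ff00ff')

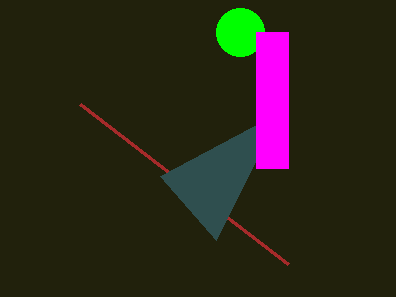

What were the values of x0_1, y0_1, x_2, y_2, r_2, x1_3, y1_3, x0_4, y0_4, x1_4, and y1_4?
x0_1 = 80
y0_1 = 104
x_2 = 240
y_2 = 32
r_2 = 24
x1_3 = 216
y1_3 = 240
x0_4 = 256
y0_4 = 32
x1_4 = 288
y1_4 = 168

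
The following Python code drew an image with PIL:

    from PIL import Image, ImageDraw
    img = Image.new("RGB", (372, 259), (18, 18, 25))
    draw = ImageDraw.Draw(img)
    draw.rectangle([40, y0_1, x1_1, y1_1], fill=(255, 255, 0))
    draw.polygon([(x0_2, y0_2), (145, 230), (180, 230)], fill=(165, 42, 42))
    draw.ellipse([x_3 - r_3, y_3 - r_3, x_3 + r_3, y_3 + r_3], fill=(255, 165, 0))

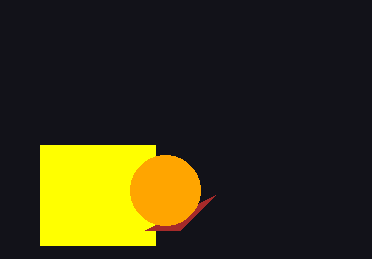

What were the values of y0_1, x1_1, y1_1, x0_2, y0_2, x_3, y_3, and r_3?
y0_1 = 145
x1_1 = 155
y1_1 = 245
x0_2 = 215
y0_2 = 195
x_3 = 165
y_3 = 190
r_3 = 35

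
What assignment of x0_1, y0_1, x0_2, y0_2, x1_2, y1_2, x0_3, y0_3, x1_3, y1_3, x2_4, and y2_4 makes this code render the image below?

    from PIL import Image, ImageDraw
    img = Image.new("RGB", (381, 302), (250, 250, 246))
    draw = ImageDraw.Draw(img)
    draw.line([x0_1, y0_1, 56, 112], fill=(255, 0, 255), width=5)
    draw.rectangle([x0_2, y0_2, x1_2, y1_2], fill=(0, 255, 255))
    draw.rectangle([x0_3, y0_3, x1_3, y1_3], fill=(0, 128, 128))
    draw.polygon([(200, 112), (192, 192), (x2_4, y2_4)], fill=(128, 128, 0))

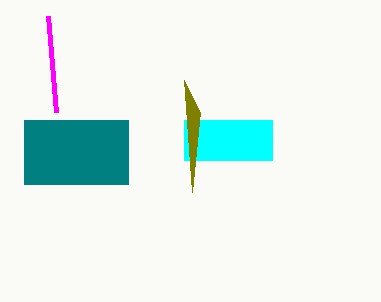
x0_1 = 48
y0_1 = 16
x0_2 = 184
y0_2 = 120
x1_2 = 272
y1_2 = 160
x0_3 = 24
y0_3 = 120
x1_3 = 128
y1_3 = 184
x2_4 = 184
y2_4 = 80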